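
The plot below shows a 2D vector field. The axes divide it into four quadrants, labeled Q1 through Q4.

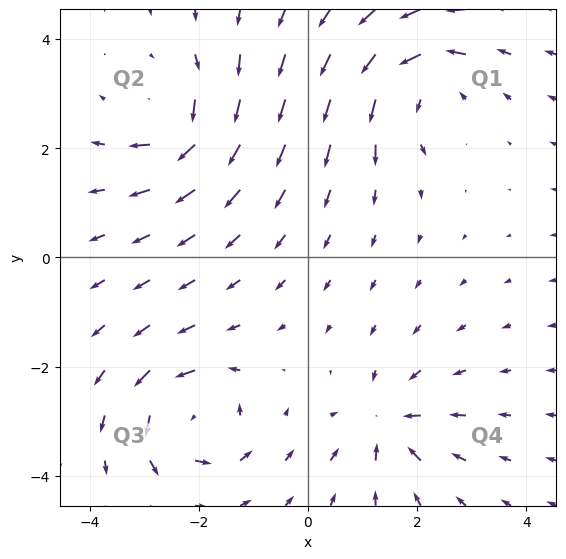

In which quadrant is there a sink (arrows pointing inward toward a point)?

Q4

The sink sits at approximately (1.5, -3.0), which lies in quadrant Q4. The divergence there is about -6, negative as expected for a sink.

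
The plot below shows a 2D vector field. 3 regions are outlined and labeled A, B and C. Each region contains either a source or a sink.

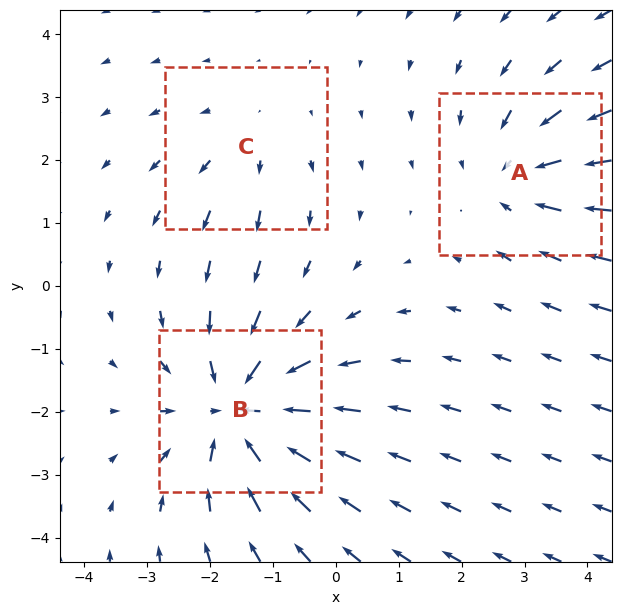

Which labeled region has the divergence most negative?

Divergence at each region's feature centre — A: about -3, B: about -5, C: about +2. Region B is most negative.

B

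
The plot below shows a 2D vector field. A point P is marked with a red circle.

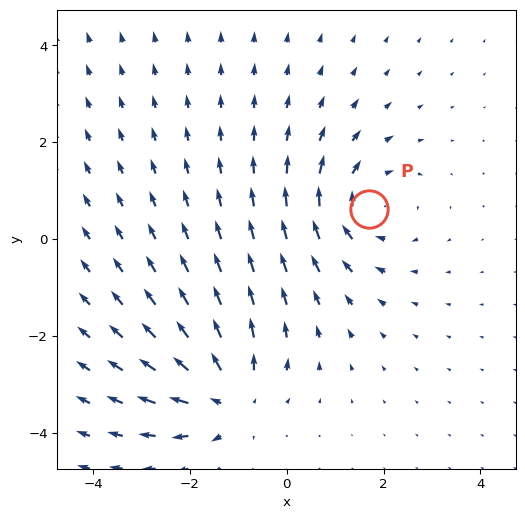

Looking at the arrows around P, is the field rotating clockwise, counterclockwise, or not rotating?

clockwise

Near P at (1.7, 0.6) the arrows circulate clockwise. The curl (z-component) there is about -4; negative curl means clockwise rotation.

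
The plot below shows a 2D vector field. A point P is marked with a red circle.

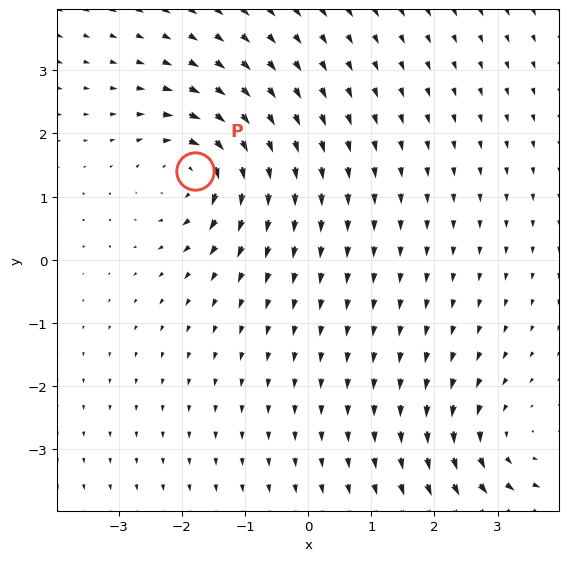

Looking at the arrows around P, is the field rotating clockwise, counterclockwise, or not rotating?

clockwise

Near P at (-1.8, 1.4) the arrows circulate clockwise. The curl (z-component) there is about -5; negative curl means clockwise rotation.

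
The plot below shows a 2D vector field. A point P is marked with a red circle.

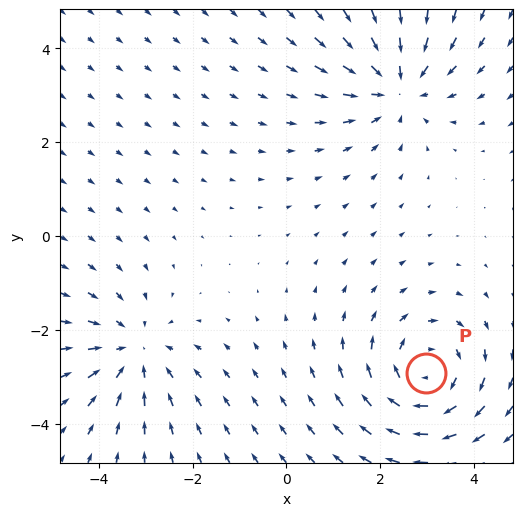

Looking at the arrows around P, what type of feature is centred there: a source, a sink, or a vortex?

At P (3.0, -2.9) the arrows circulate clockwise. Divergence ≈0, curl about -4 — near-zero divergence with nonzero curl is a vortex.

vortex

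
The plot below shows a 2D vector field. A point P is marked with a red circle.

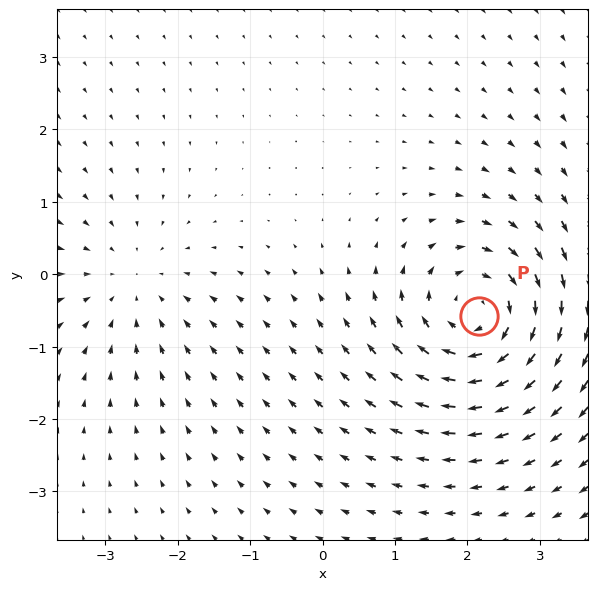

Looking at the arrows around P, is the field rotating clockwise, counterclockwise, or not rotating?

Near P at (2.2, -0.6) the arrows circulate clockwise. The curl (z-component) there is about -5; negative curl means clockwise rotation.

clockwise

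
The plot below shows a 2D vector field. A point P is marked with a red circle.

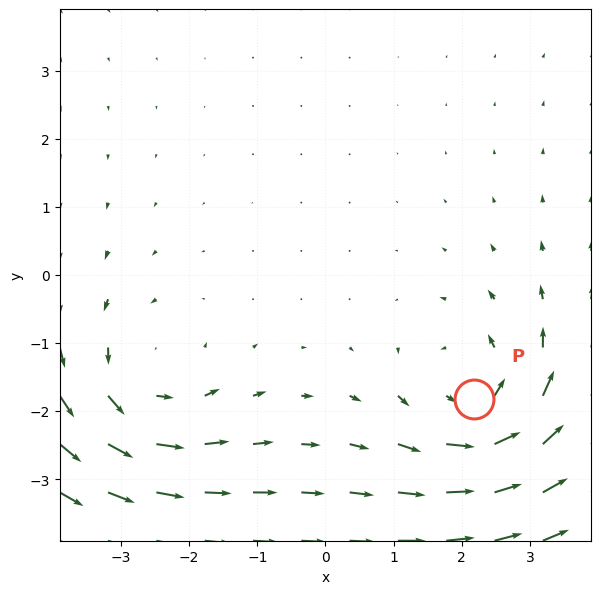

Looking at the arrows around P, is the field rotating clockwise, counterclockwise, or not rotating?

Near P at (2.2, -1.8) the arrows circulate counterclockwise. The curl (z-component) there is about +3; positive curl means counterclockwise rotation.

counterclockwise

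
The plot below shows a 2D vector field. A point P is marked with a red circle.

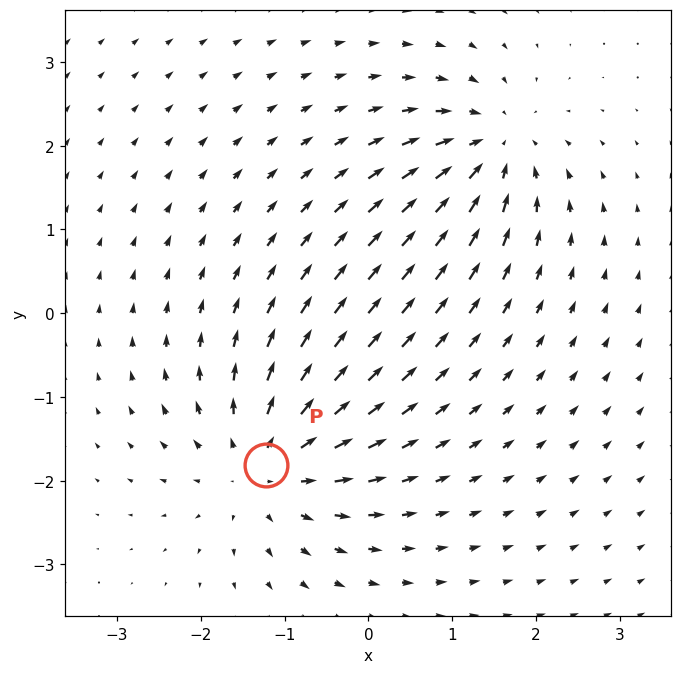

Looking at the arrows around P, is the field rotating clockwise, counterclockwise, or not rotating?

not rotating

Near P at (-1.2, -1.8) the arrows show no circulation. The curl there is ≈0.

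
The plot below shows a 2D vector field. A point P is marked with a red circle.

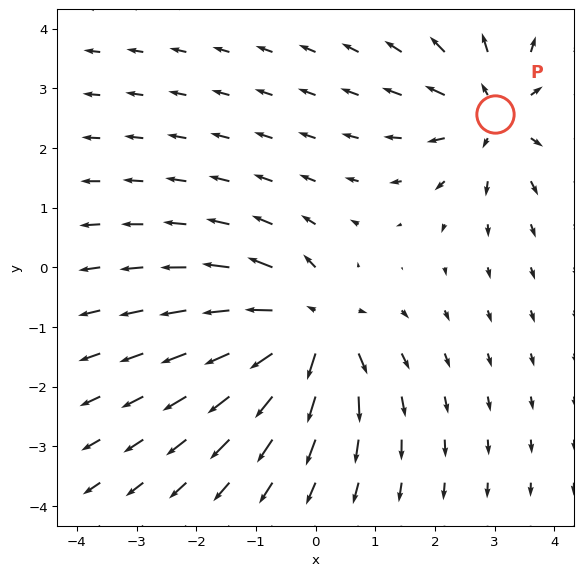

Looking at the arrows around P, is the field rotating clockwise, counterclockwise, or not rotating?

Near P at (3.0, 2.6) the arrows show no circulation. The curl there is ≈0.

not rotating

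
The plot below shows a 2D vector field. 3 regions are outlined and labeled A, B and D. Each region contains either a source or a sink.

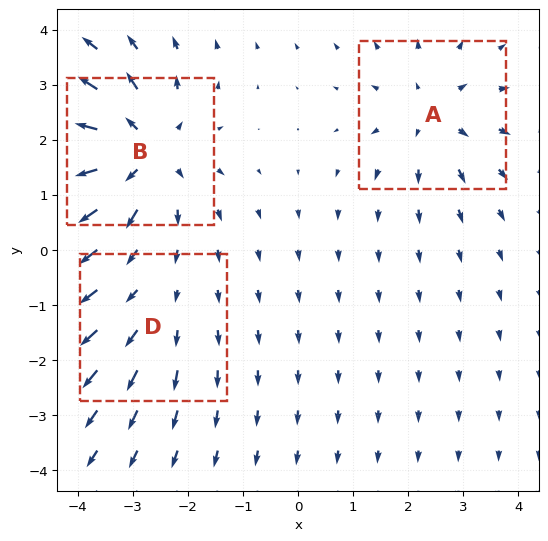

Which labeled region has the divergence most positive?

B

Divergence at each region's feature centre — A: about +3, B: about +5, D: about +2. Region B is most positive.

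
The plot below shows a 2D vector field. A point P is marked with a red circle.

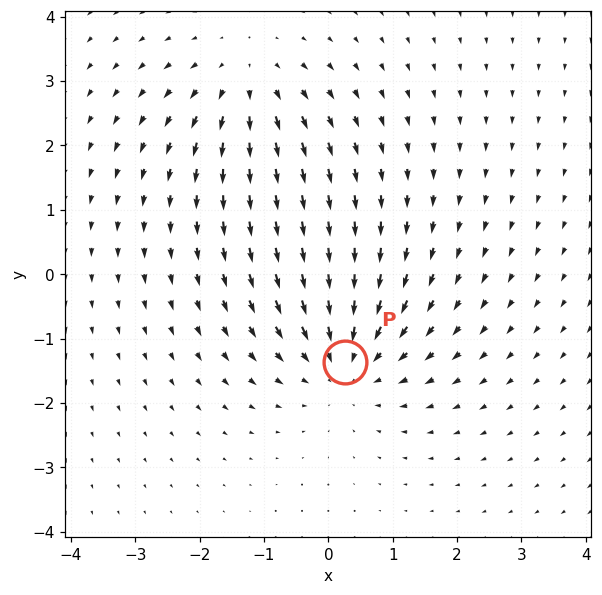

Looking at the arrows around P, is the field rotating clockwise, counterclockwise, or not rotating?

not rotating

Near P at (0.3, -1.4) the arrows show no circulation. The curl there is ≈0.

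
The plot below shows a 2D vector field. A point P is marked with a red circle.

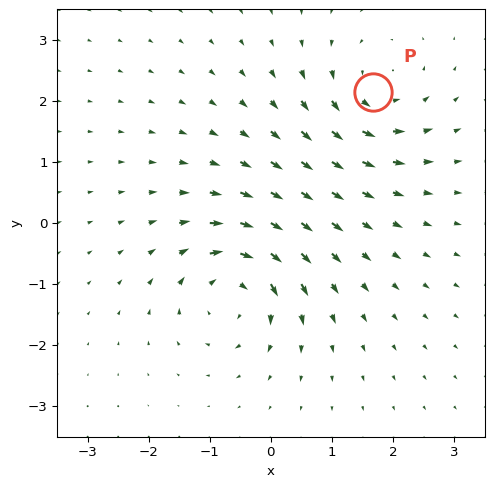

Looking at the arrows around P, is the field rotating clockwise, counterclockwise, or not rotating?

counterclockwise

Near P at (1.7, 2.2) the arrows circulate counterclockwise. The curl (z-component) there is about +4; positive curl means counterclockwise rotation.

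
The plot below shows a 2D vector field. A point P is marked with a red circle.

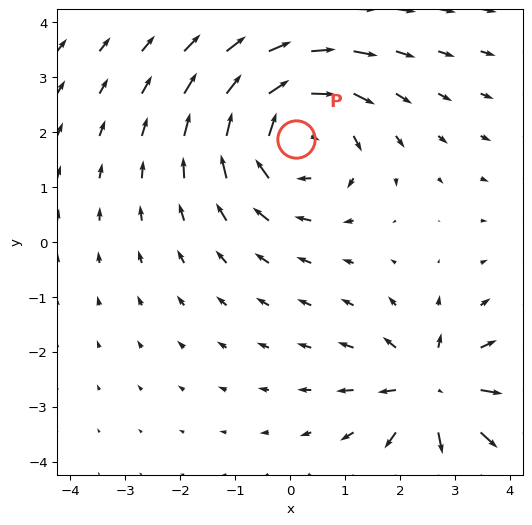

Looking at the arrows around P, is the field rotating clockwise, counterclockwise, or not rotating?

clockwise

Near P at (0.1, 1.9) the arrows circulate clockwise. The curl (z-component) there is about -3; negative curl means clockwise rotation.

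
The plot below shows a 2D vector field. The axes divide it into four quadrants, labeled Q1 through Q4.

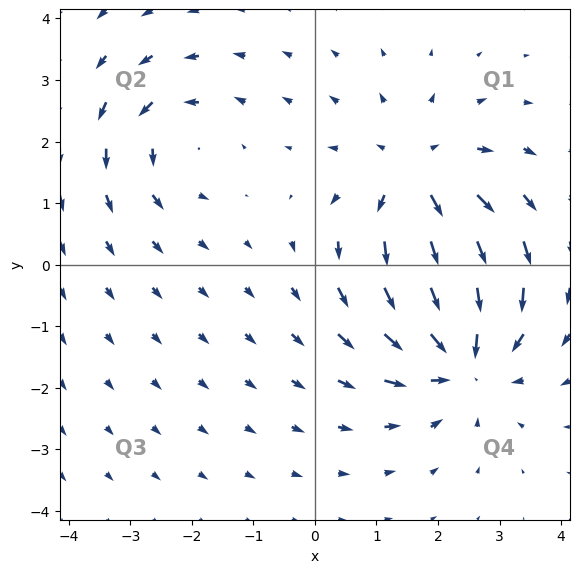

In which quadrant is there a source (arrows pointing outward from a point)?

Q1

The source sits at approximately (1.7, 1.4), which lies in quadrant Q1. The divergence there is about +4, positive as expected for a source.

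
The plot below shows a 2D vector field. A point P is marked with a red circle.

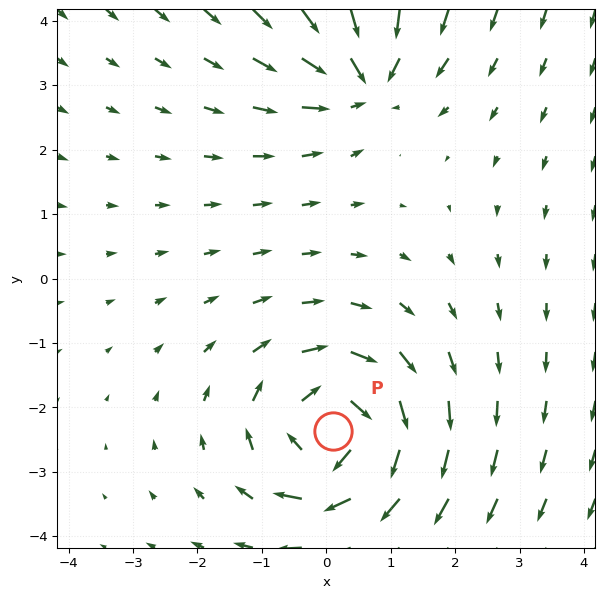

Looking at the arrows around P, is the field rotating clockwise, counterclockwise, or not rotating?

Near P at (0.1, -2.4) the arrows circulate clockwise. The curl (z-component) there is about -5; negative curl means clockwise rotation.

clockwise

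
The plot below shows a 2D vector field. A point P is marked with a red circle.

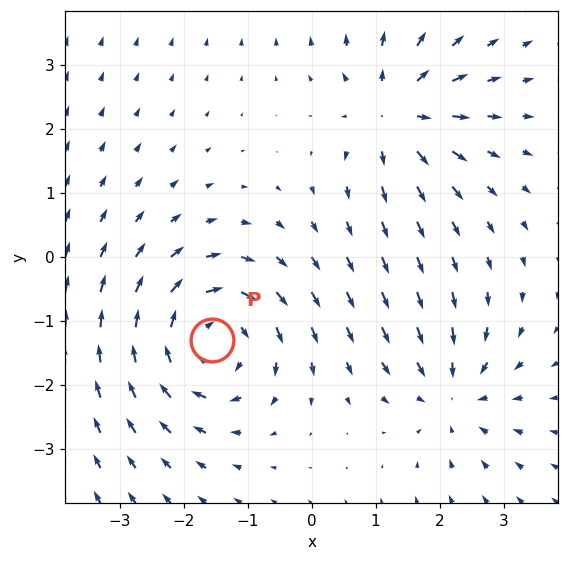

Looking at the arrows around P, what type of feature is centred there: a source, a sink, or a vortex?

vortex

At P (-1.6, -1.3) the arrows circulate clockwise. Divergence ≈0, curl about -5 — near-zero divergence with nonzero curl is a vortex.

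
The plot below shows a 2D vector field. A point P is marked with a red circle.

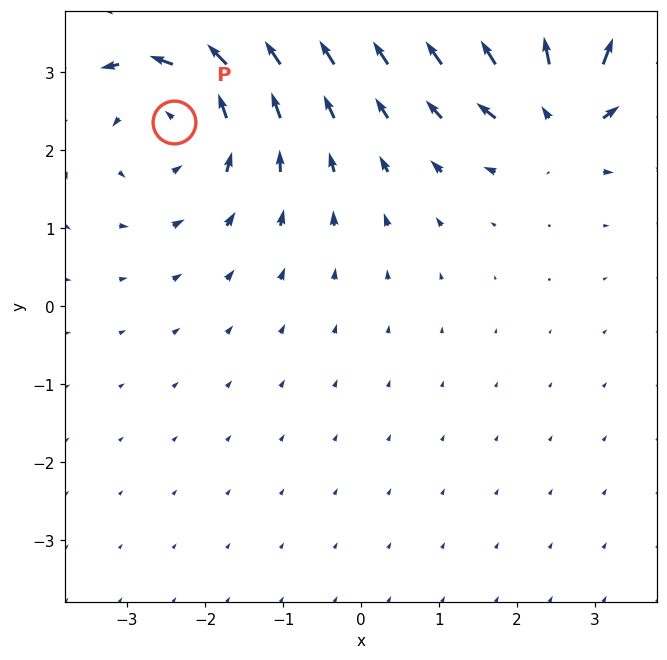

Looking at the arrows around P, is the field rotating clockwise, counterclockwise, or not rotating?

counterclockwise

Near P at (-2.4, 2.4) the arrows circulate counterclockwise. The curl (z-component) there is about +4; positive curl means counterclockwise rotation.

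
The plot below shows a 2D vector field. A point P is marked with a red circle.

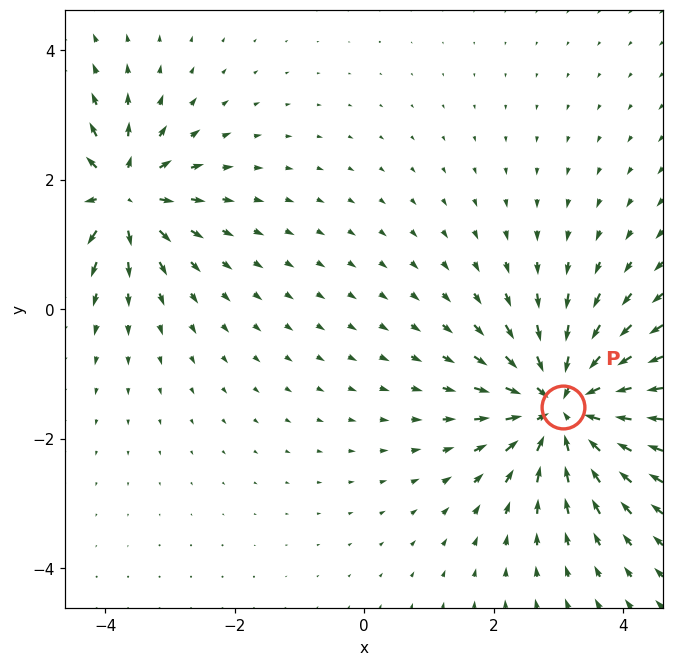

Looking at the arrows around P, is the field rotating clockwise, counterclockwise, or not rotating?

not rotating

Near P at (3.1, -1.5) the arrows show no circulation. The curl there is ≈0.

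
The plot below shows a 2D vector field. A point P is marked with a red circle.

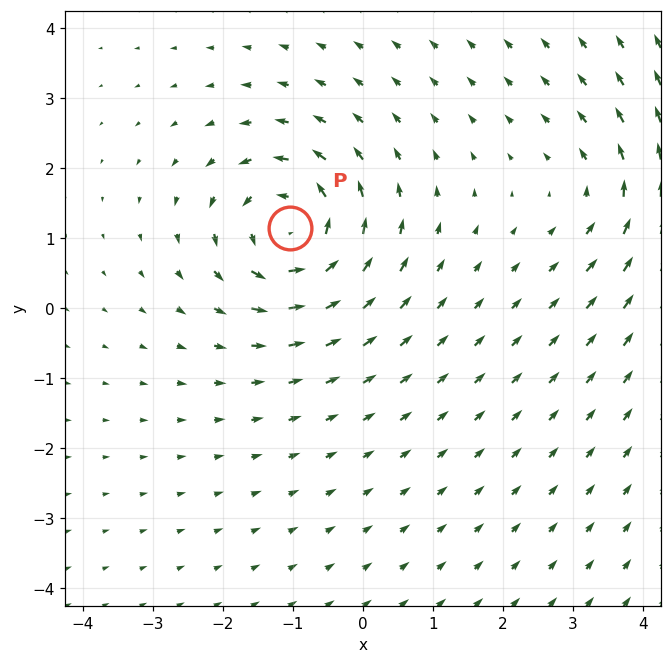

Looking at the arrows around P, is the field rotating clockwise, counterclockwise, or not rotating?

Near P at (-1.0, 1.1) the arrows circulate counterclockwise. The curl (z-component) there is about +6; positive curl means counterclockwise rotation.

counterclockwise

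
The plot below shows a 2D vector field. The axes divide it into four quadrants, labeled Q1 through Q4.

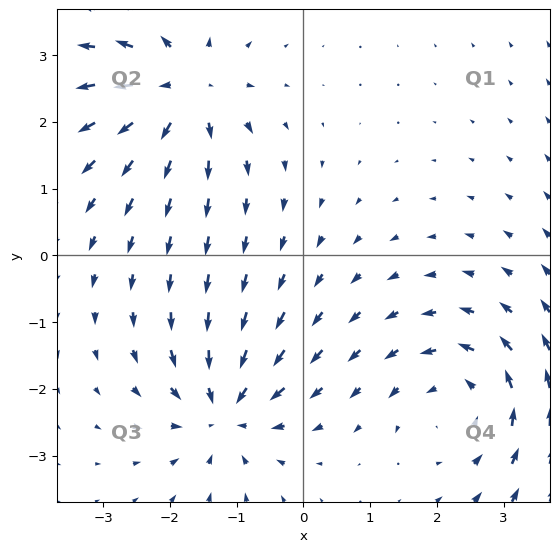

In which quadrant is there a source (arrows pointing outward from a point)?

Q2

The source sits at approximately (-1.8, 2.5), which lies in quadrant Q2. The divergence there is about +5, positive as expected for a source.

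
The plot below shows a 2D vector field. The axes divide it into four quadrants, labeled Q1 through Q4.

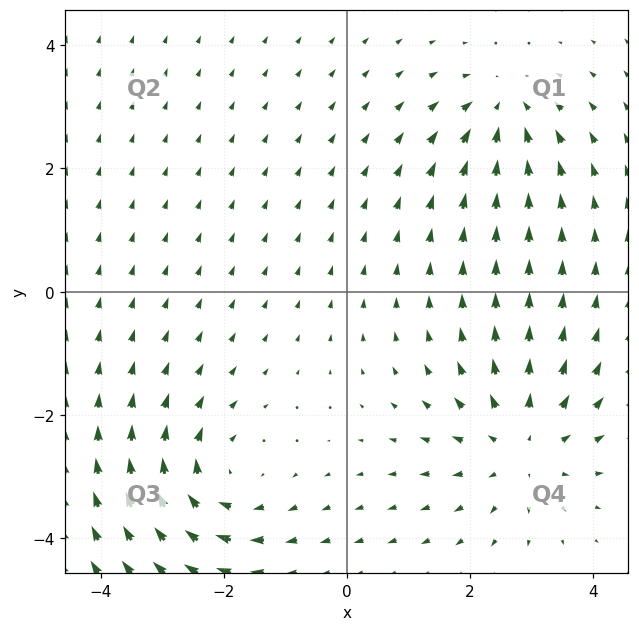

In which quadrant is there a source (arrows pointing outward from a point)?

The source sits at approximately (2.8, -2.5), which lies in quadrant Q4. The divergence there is about +4, positive as expected for a source.

Q4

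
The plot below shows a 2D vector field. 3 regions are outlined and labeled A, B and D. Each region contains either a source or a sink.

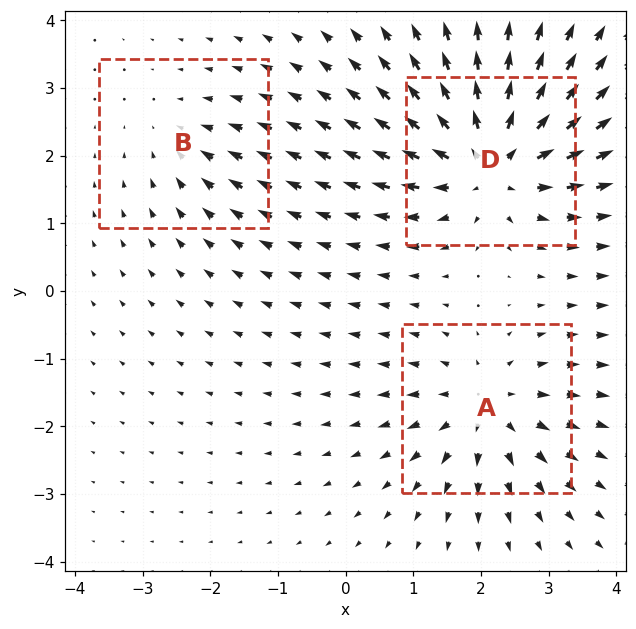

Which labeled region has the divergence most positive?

Divergence at each region's feature centre — A: about +4, B: about -2, D: about +5. Region D is most positive.

D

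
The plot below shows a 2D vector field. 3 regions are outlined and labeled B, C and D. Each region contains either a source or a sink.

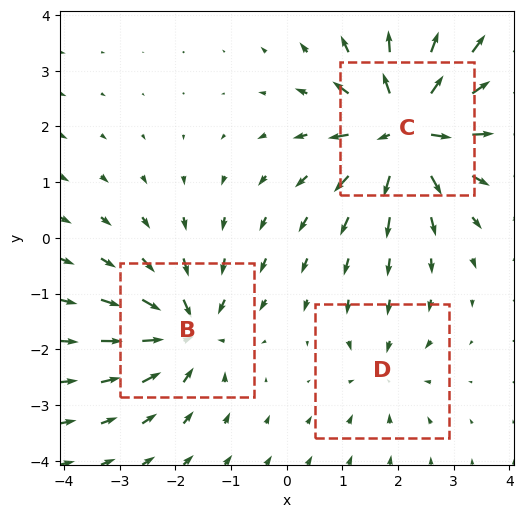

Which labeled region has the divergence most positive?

C

Divergence at each region's feature centre — B: about -4, C: about +6, D: about -2. Region C is most positive.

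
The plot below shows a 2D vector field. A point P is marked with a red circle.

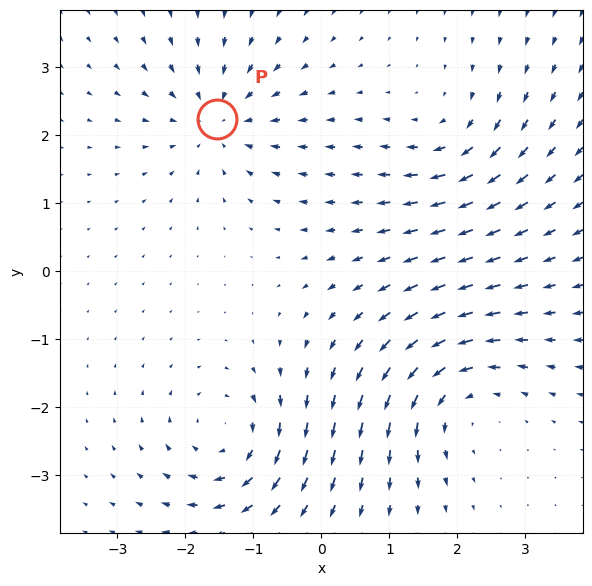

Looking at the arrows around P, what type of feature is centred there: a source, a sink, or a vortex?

At P (-1.5, 2.2) the arrows converge inward. Divergence about -5, curl ≈0 — negative divergence with near-zero curl is a sink.

sink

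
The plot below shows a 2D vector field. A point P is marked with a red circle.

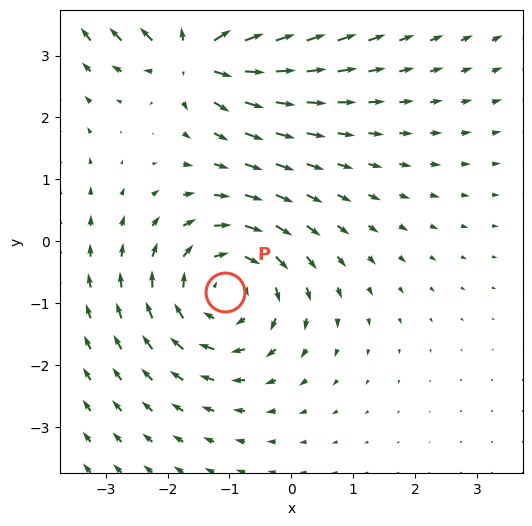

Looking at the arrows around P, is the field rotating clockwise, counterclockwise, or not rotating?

Near P at (-1.1, -0.8) the arrows circulate clockwise. The curl (z-component) there is about -4; negative curl means clockwise rotation.

clockwise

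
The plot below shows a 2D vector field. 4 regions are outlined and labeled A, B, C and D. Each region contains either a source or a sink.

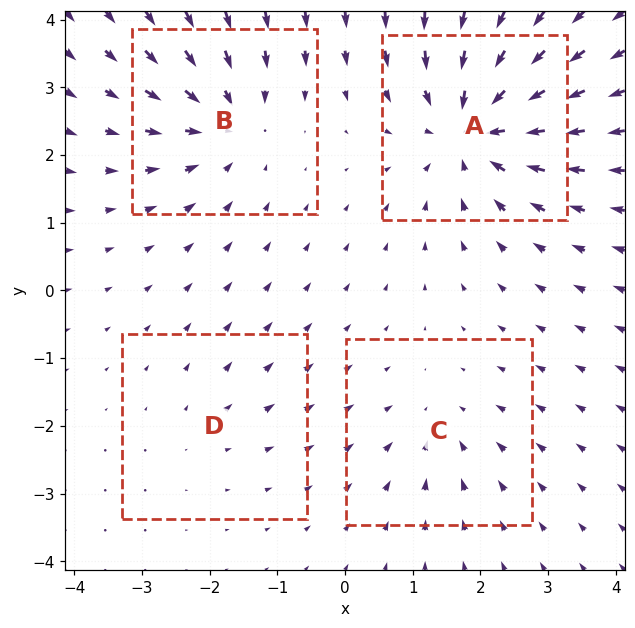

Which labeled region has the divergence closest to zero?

D

Divergence at each region's feature centre — A: about -8, B: about -5, C: about -3, D: about +2. Region D is closest to zero.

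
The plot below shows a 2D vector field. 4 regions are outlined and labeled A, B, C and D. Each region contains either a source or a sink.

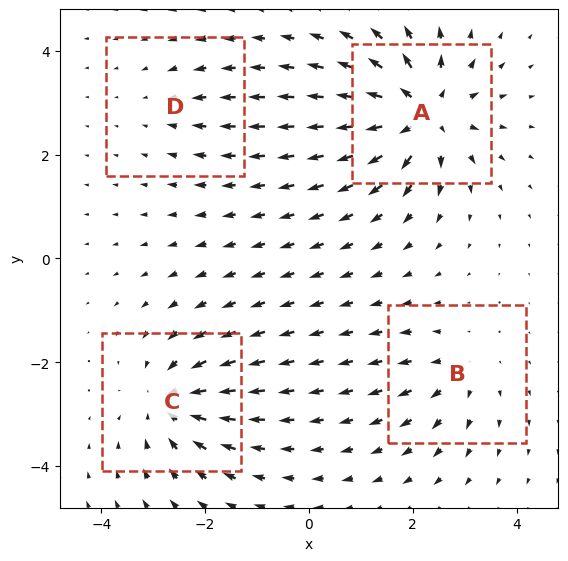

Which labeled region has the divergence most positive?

A

Divergence at each region's feature centre — A: about +8, B: about +4, C: about -5, D: about -2. Region A is most positive.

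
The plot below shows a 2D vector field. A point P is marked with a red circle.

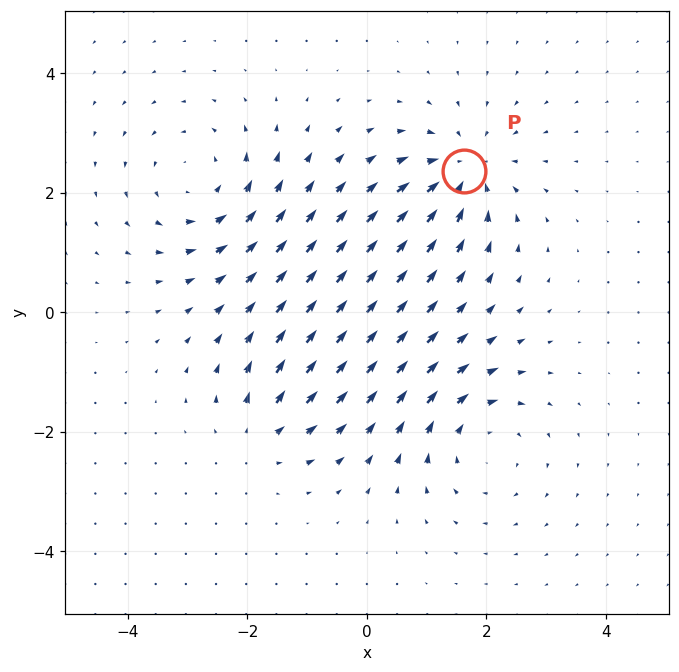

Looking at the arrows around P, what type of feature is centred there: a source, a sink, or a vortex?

At P (1.6, 2.4) the arrows converge inward. Divergence about -5, curl ≈0 — negative divergence with near-zero curl is a sink.

sink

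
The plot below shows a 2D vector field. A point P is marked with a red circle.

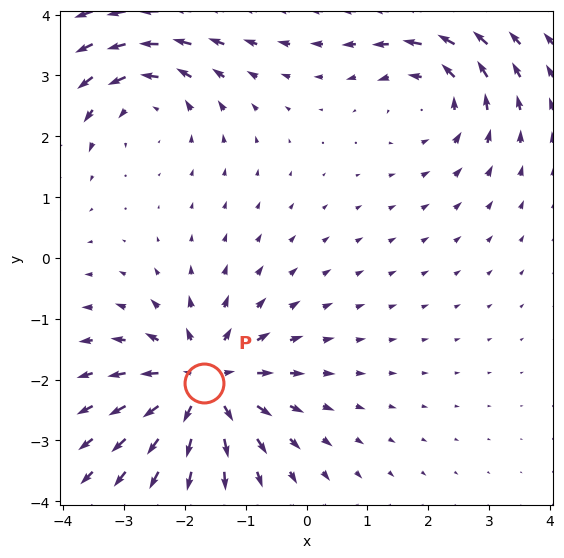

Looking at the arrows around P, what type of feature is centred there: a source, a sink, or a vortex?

source

At P (-1.7, -2.1) the arrows spread outward. Divergence about +6, curl ≈0 — positive divergence with near-zero curl is a source.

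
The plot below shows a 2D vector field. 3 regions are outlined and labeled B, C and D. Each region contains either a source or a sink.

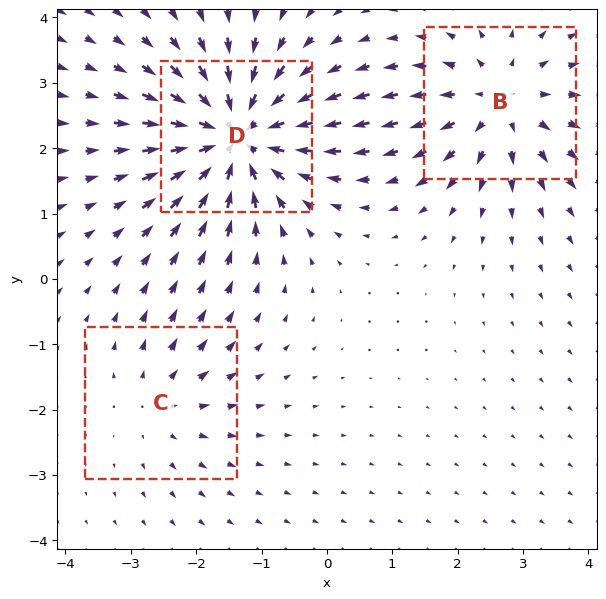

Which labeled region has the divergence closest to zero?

C

Divergence at each region's feature centre — B: about +4, C: about +2, D: about -5. Region C is closest to zero.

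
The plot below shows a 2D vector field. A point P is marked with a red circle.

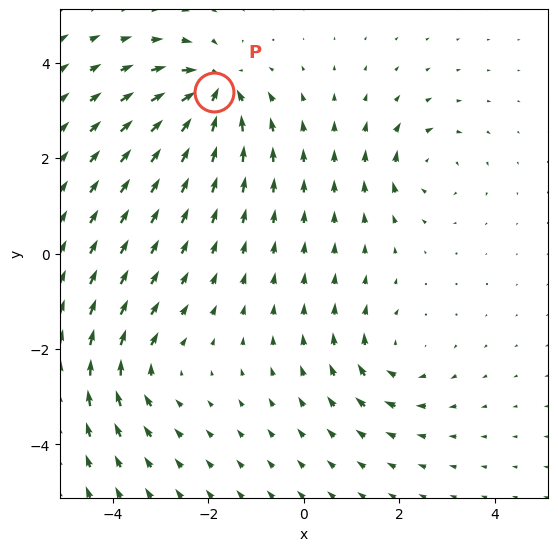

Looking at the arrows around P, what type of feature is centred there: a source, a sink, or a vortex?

At P (-1.9, 3.4) the arrows converge inward. Divergence about -6, curl ≈0 — negative divergence with near-zero curl is a sink.

sink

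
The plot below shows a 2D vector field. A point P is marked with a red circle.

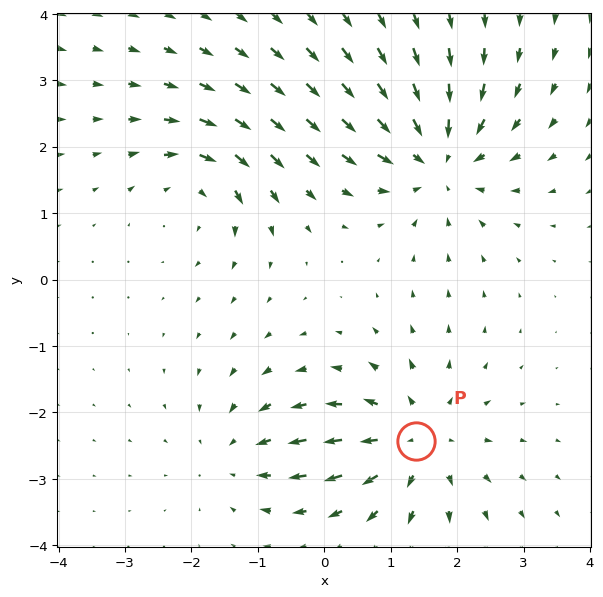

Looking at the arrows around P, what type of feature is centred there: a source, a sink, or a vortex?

source

At P (1.4, -2.4) the arrows spread outward. Divergence about +4, curl ≈0 — positive divergence with near-zero curl is a source.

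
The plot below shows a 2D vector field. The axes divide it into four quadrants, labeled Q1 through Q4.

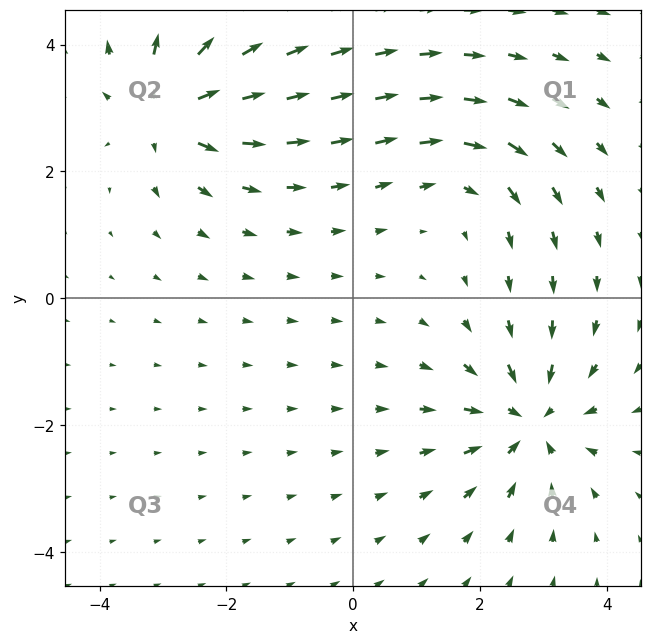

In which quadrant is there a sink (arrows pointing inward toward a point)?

The sink sits at approximately (2.8, -1.9), which lies in quadrant Q4. The divergence there is about -6, negative as expected for a sink.

Q4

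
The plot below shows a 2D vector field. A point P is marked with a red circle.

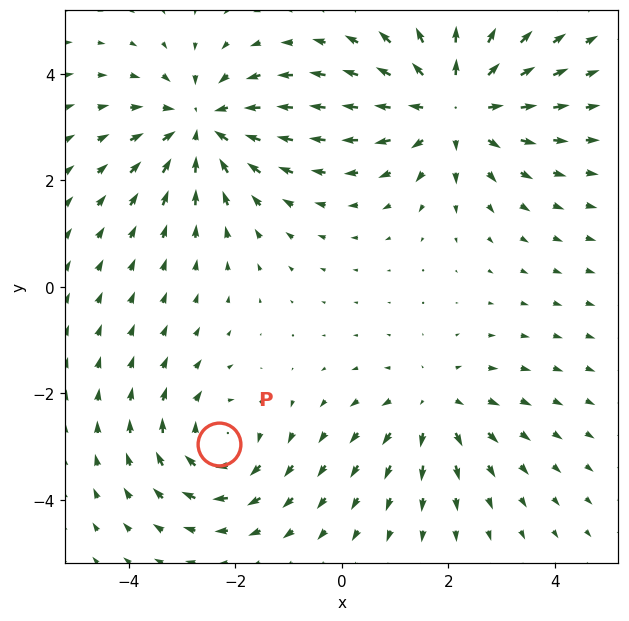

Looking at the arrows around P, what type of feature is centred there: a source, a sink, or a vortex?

At P (-2.3, -3.0) the arrows circulate clockwise. Divergence ≈0, curl about -3 — near-zero divergence with nonzero curl is a vortex.

vortex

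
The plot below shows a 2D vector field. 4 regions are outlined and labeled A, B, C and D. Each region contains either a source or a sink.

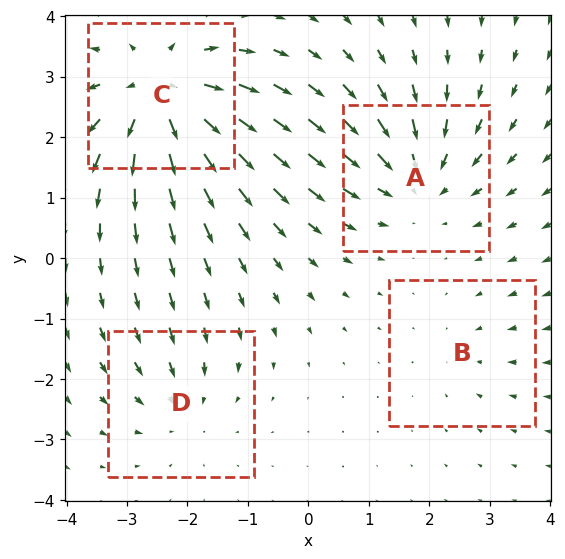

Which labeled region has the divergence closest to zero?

Divergence at each region's feature centre — A: about -5, B: about -2, C: about +7, D: about -3. Region B is closest to zero.

B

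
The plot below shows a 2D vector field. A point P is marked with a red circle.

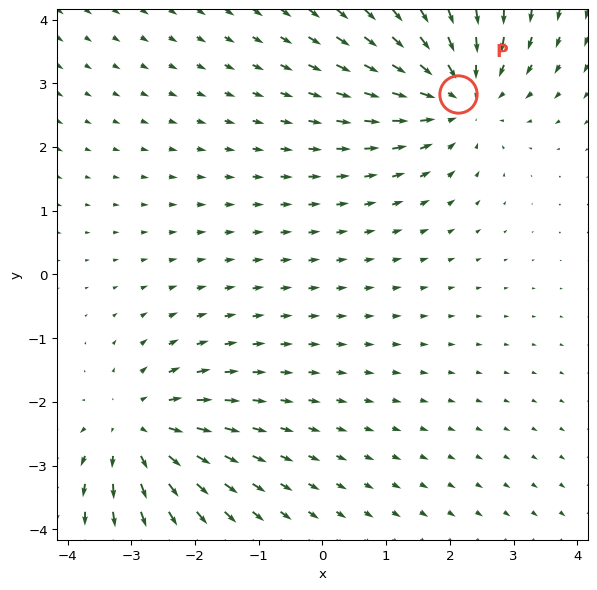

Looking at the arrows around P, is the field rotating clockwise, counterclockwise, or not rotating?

not rotating

Near P at (2.1, 2.8) the arrows show no circulation. The curl there is ≈0.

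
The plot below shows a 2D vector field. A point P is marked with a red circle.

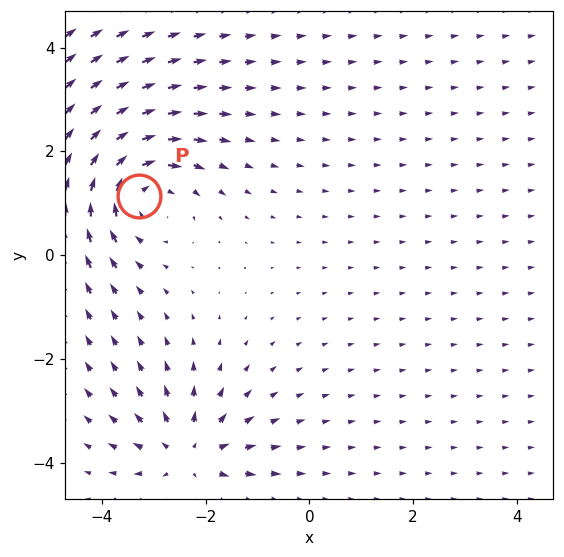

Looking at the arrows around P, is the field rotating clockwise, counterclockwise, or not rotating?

clockwise

Near P at (-3.3, 1.1) the arrows circulate clockwise. The curl (z-component) there is about -4; negative curl means clockwise rotation.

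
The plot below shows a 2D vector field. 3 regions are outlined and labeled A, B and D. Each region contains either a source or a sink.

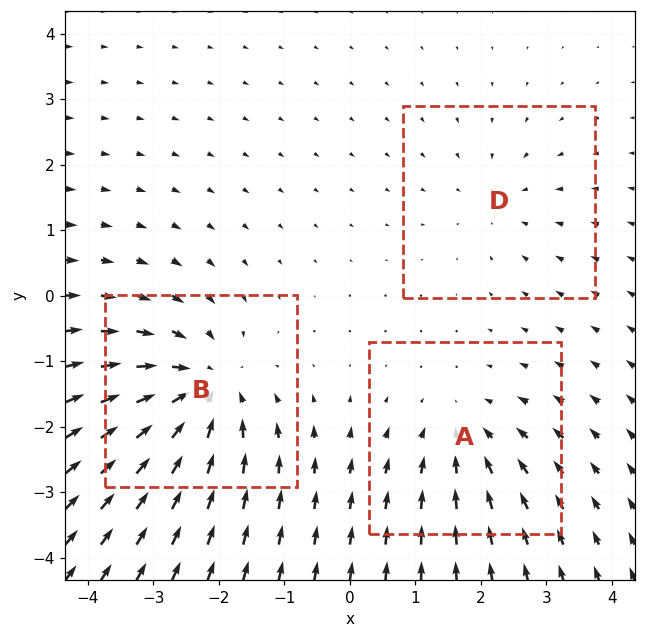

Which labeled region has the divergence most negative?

B

Divergence at each region's feature centre — A: about -3, B: about -5, D: about -2. Region B is most negative.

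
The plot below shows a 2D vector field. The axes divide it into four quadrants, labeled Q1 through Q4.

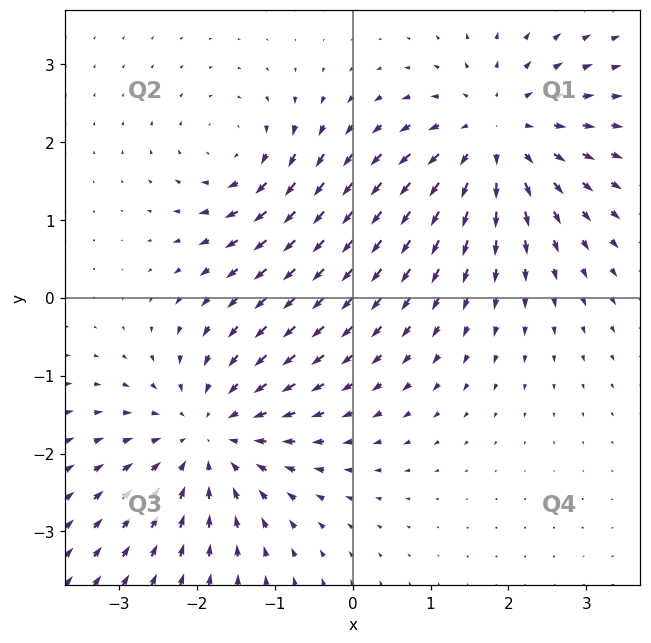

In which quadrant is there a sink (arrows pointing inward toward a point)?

The sink sits at approximately (-1.8, -1.8), which lies in quadrant Q3. The divergence there is about -4, negative as expected for a sink.

Q3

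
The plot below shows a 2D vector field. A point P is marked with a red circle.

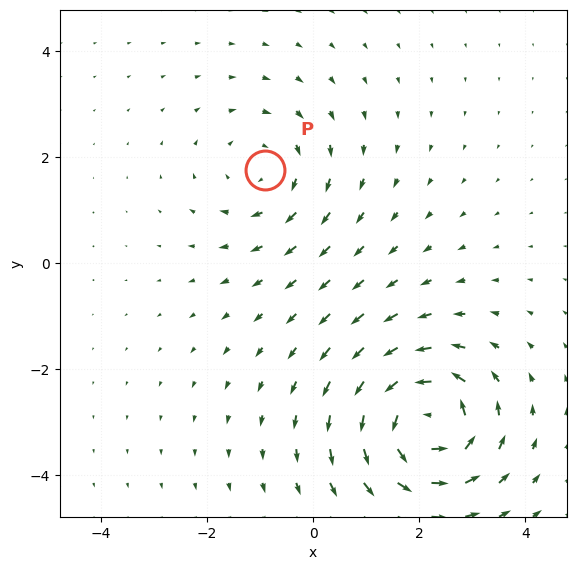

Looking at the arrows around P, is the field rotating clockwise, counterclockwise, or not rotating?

clockwise

Near P at (-0.9, 1.7) the arrows circulate clockwise. The curl (z-component) there is about -2; negative curl means clockwise rotation.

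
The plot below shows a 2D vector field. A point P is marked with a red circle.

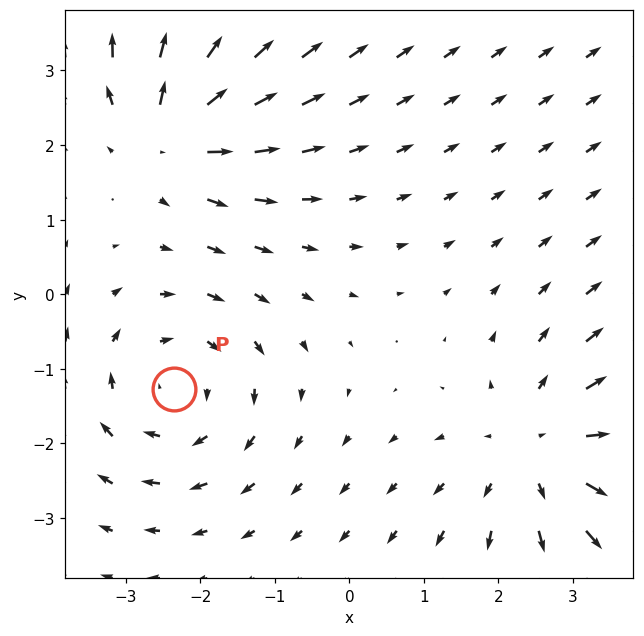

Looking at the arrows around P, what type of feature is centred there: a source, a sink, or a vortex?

vortex

At P (-2.3, -1.3) the arrows circulate clockwise. Divergence ≈0, curl about -4 — near-zero divergence with nonzero curl is a vortex.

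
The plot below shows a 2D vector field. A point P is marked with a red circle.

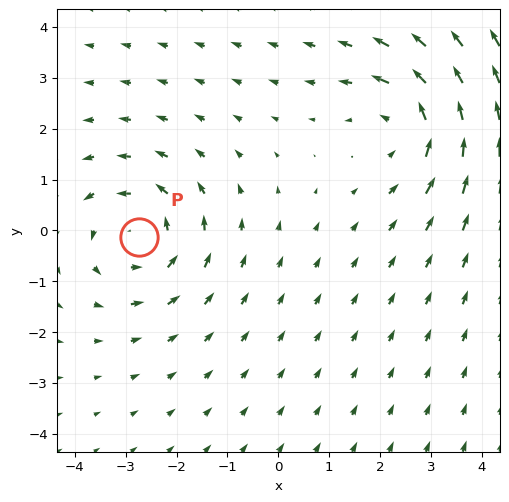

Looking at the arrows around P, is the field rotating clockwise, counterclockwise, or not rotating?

Near P at (-2.7, -0.1) the arrows circulate counterclockwise. The curl (z-component) there is about +4; positive curl means counterclockwise rotation.

counterclockwise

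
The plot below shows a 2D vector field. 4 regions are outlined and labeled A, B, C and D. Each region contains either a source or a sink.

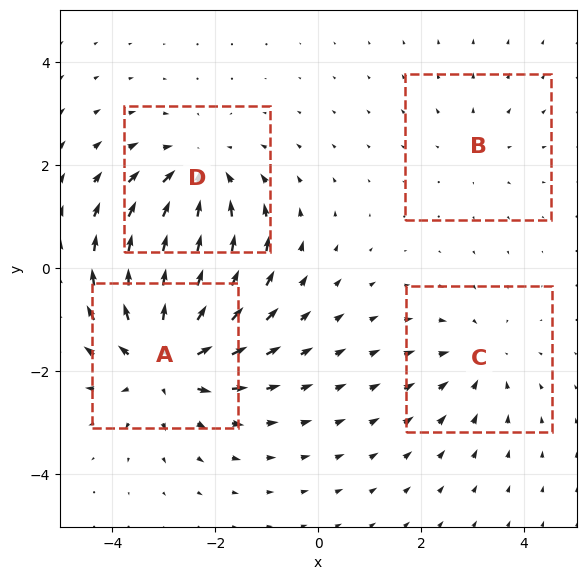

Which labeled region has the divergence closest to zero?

Divergence at each region's feature centre — A: about +6, B: about +2, C: about -3, D: about -5. Region B is closest to zero.

B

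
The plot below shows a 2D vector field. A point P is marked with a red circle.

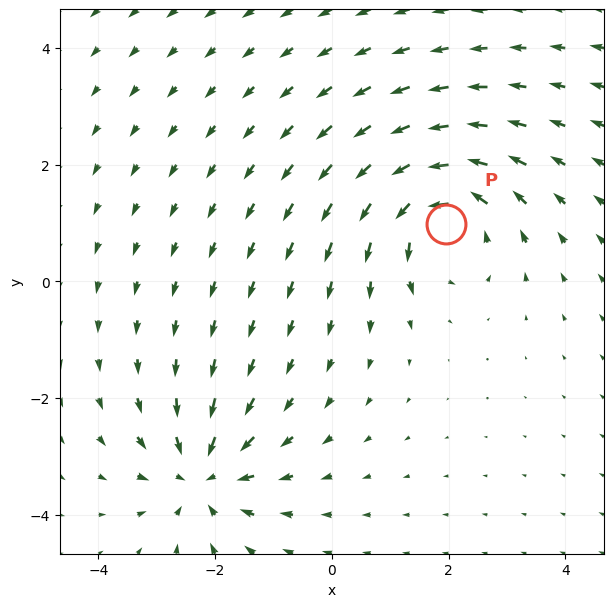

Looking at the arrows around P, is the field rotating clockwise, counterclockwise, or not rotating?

counterclockwise

Near P at (2.0, 1.0) the arrows circulate counterclockwise. The curl (z-component) there is about +3; positive curl means counterclockwise rotation.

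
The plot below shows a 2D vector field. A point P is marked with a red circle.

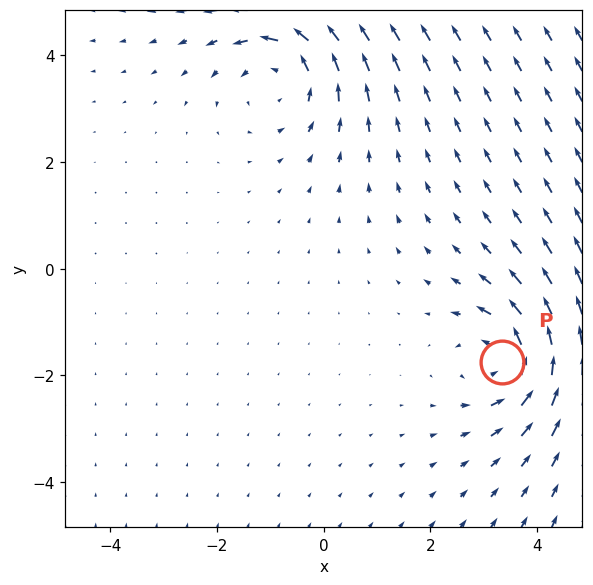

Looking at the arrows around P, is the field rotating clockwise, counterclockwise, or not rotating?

Near P at (3.3, -1.8) the arrows circulate counterclockwise. The curl (z-component) there is about +4; positive curl means counterclockwise rotation.

counterclockwise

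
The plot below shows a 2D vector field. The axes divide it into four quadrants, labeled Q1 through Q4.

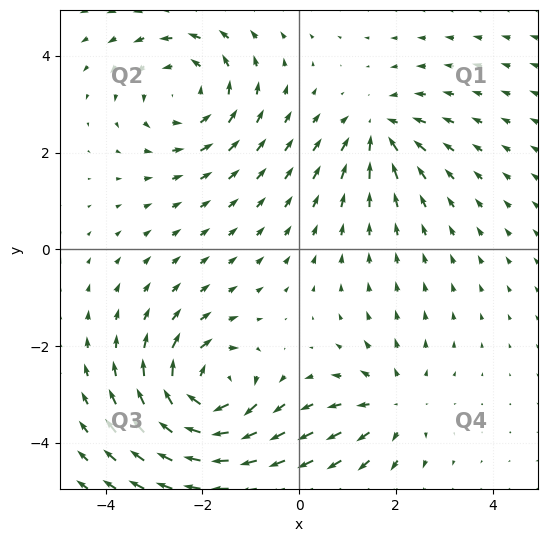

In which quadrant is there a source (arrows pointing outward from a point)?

The source sits at approximately (2.0, -3.2), which lies in quadrant Q4. The divergence there is about +3, positive as expected for a source.

Q4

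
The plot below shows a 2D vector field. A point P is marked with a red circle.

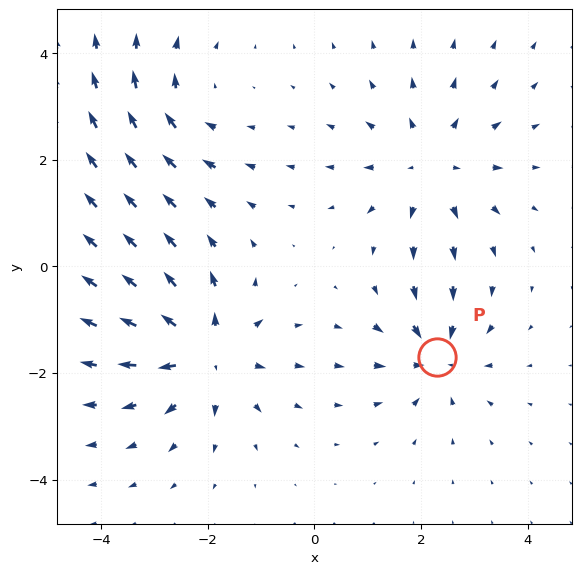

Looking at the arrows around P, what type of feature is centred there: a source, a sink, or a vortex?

At P (2.3, -1.7) the arrows converge inward. Divergence about -5, curl ≈0 — negative divergence with near-zero curl is a sink.

sink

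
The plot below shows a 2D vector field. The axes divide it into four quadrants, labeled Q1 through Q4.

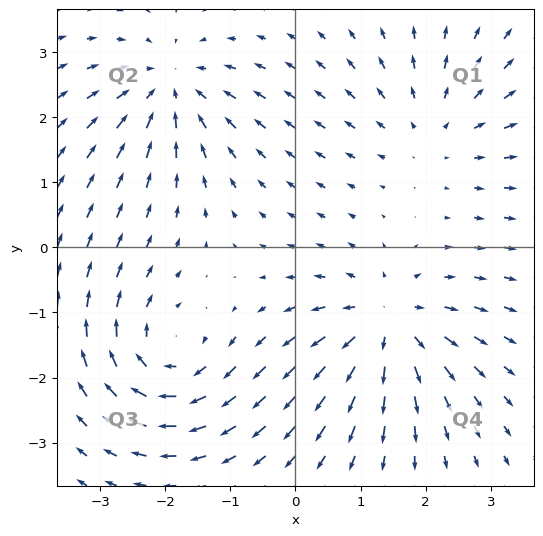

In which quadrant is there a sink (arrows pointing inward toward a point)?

Q2

The sink sits at approximately (-1.9, 2.5), which lies in quadrant Q2. The divergence there is about -5, negative as expected for a sink.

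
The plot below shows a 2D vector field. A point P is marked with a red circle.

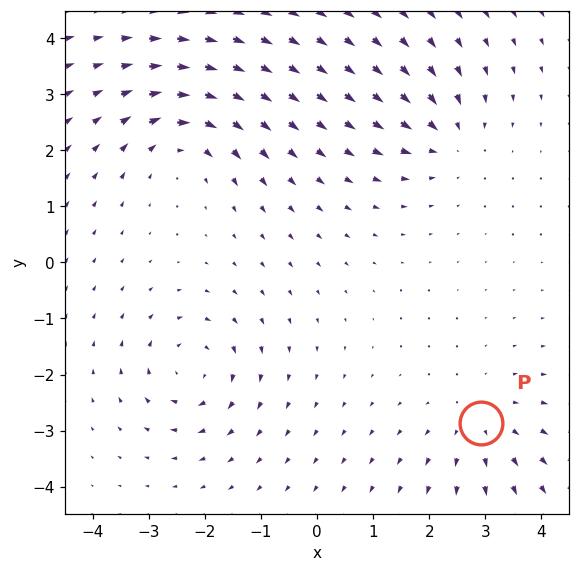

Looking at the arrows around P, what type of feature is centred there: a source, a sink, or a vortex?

source

At P (2.9, -2.9) the arrows spread outward. Divergence about +3, curl ≈0 — positive divergence with near-zero curl is a source.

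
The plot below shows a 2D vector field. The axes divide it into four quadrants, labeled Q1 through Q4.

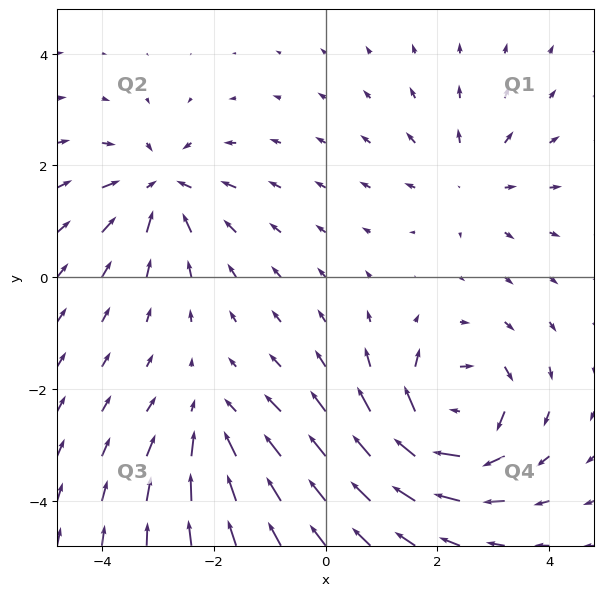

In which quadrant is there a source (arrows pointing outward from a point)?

The source sits at approximately (2.6, 1.7), which lies in quadrant Q1. The divergence there is about +3, positive as expected for a source.

Q1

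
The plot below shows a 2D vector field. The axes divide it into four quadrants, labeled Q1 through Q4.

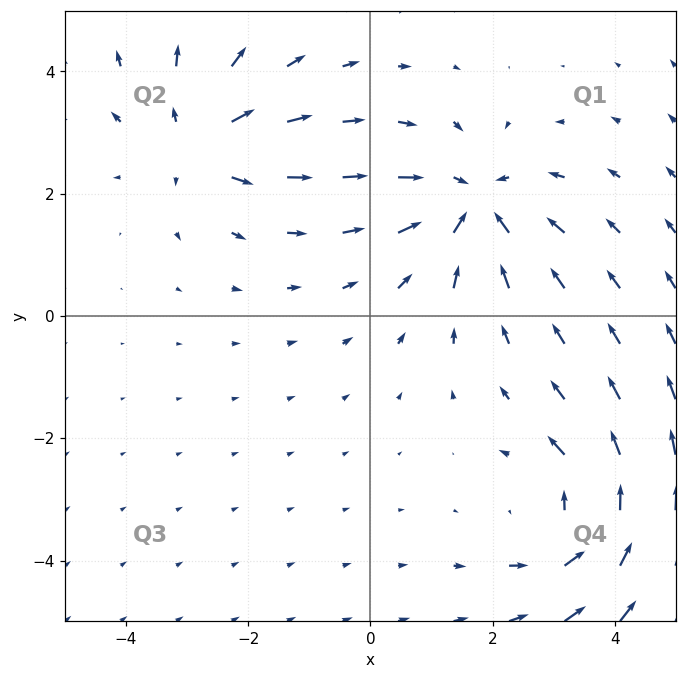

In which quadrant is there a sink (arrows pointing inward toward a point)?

Q1

The sink sits at approximately (1.7, 1.8), which lies in quadrant Q1. The divergence there is about -5, negative as expected for a sink.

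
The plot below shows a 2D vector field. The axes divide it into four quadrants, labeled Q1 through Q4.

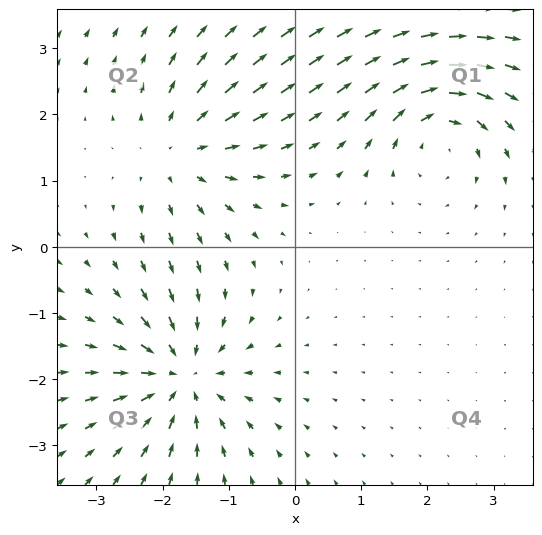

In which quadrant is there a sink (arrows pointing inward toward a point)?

Q3

The sink sits at approximately (-1.7, -2.0), which lies in quadrant Q3. The divergence there is about -6, negative as expected for a sink.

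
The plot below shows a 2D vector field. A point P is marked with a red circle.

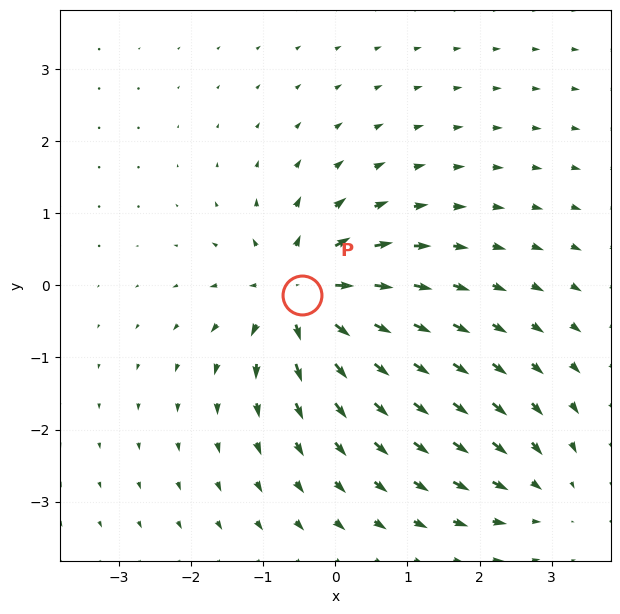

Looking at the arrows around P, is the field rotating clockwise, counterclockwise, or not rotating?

not rotating

Near P at (-0.5, -0.1) the arrows show no circulation. The curl there is ≈0.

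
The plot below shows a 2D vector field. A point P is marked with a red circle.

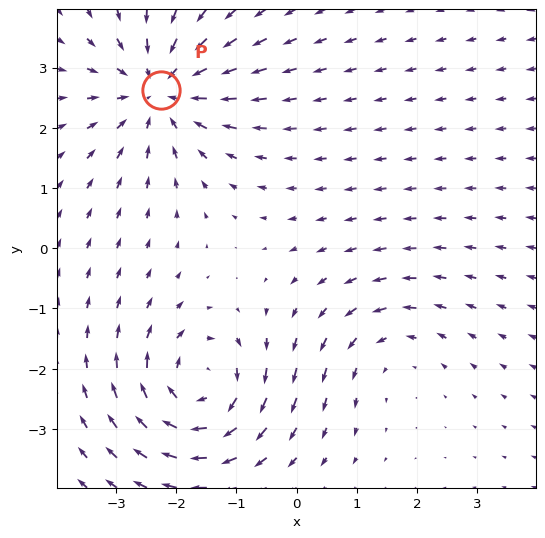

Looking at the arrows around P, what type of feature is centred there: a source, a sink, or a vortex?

sink

At P (-2.3, 2.6) the arrows converge inward. Divergence about -4, curl ≈0 — negative divergence with near-zero curl is a sink.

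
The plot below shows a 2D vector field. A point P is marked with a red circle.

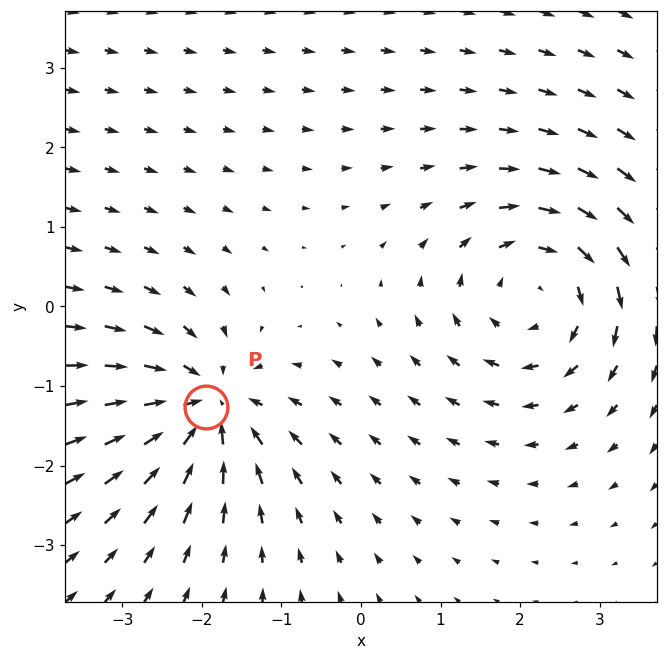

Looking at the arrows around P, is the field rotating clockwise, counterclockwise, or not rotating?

not rotating

Near P at (-1.9, -1.3) the arrows show no circulation. The curl there is ≈0.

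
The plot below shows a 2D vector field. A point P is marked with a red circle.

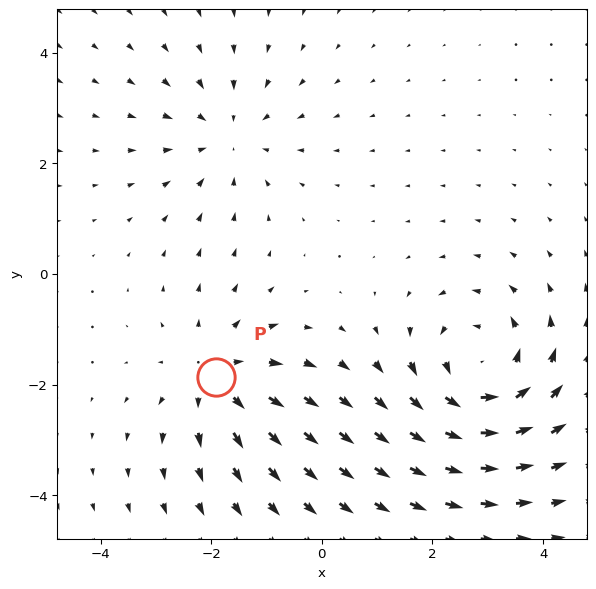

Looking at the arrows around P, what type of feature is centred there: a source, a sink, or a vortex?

At P (-1.9, -1.9) the arrows spread outward. Divergence about +3, curl ≈0 — positive divergence with near-zero curl is a source.

source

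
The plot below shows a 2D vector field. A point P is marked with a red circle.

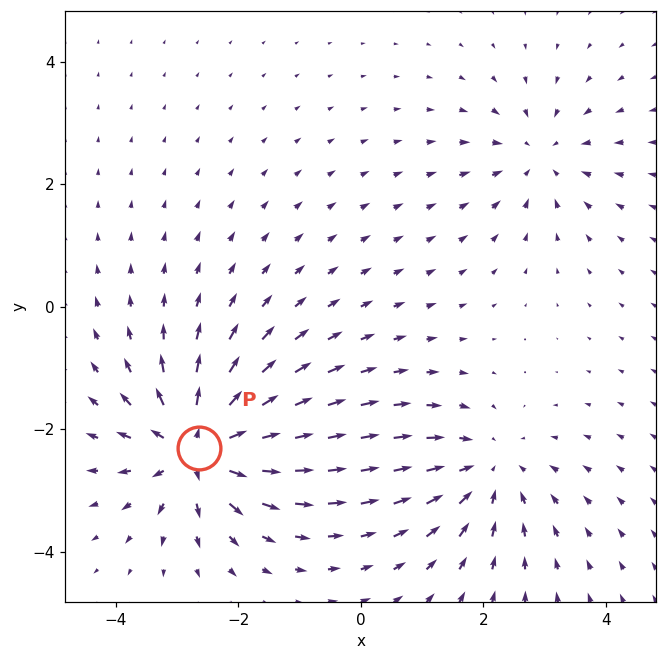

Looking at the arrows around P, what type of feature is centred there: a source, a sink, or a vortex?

At P (-2.6, -2.3) the arrows spread outward. Divergence about +7, curl ≈0 — positive divergence with near-zero curl is a source.

source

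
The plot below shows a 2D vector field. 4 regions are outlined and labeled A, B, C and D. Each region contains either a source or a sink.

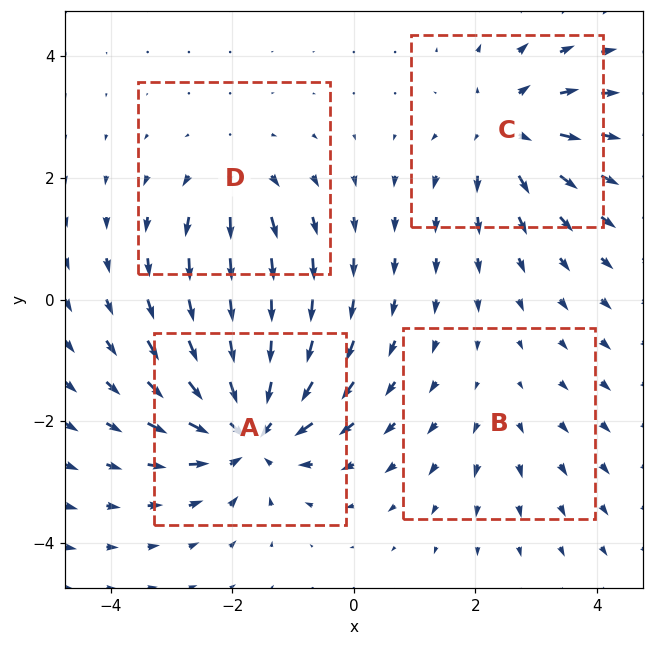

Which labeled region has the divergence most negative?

A

Divergence at each region's feature centre — A: about -7, B: about +2, C: about +5, D: about +4. Region A is most negative.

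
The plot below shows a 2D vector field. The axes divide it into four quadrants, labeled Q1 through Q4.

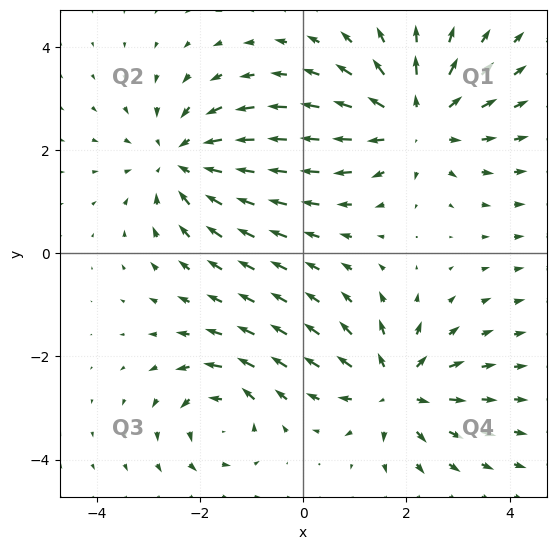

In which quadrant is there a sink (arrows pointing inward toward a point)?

Q2

The sink sits at approximately (-2.3, 1.8), which lies in quadrant Q2. The divergence there is about -4, negative as expected for a sink.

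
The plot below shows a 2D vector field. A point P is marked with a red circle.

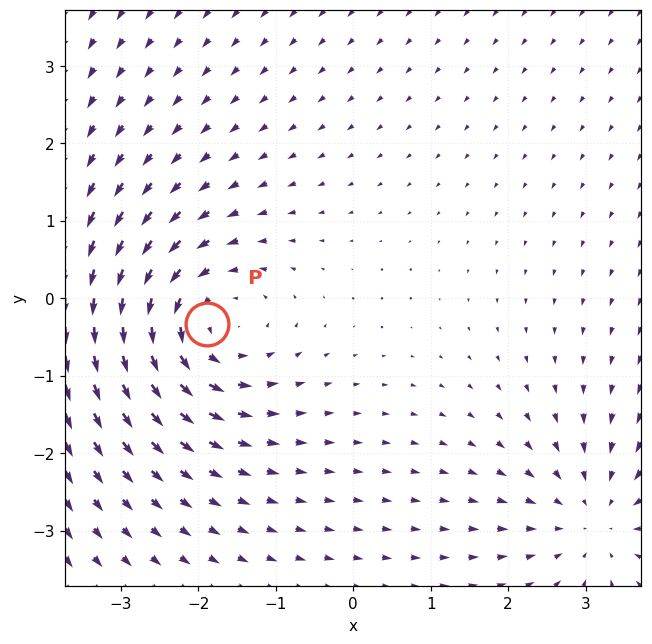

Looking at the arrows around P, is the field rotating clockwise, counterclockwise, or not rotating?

Near P at (-1.9, -0.3) the arrows circulate counterclockwise. The curl (z-component) there is about +4; positive curl means counterclockwise rotation.

counterclockwise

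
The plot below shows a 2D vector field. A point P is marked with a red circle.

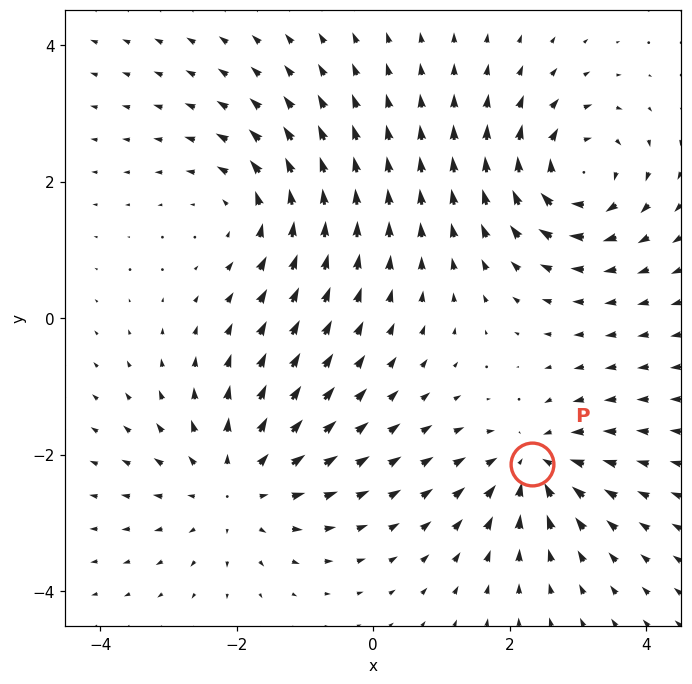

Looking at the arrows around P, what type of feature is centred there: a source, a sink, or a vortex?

sink

At P (2.3, -2.1) the arrows converge inward. Divergence about -6, curl ≈0 — negative divergence with near-zero curl is a sink.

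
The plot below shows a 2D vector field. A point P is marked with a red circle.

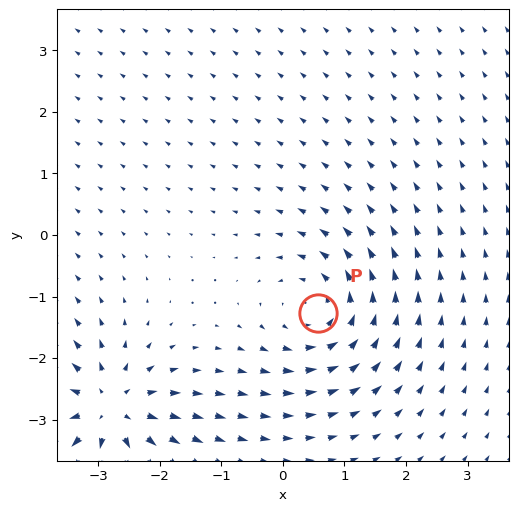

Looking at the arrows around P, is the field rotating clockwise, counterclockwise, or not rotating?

counterclockwise

Near P at (0.6, -1.3) the arrows circulate counterclockwise. The curl (z-component) there is about +5; positive curl means counterclockwise rotation.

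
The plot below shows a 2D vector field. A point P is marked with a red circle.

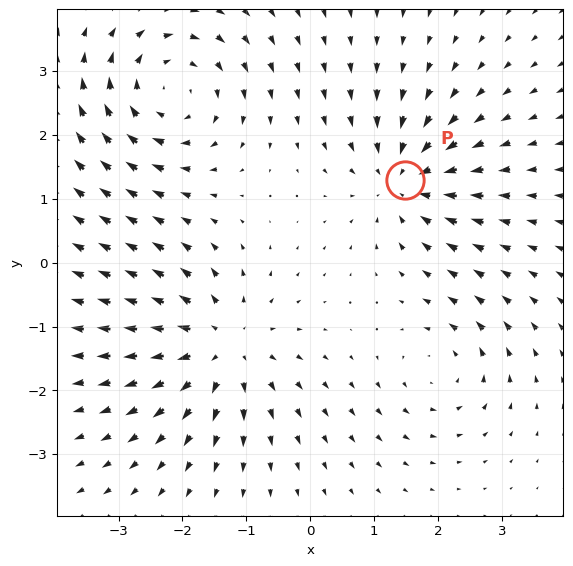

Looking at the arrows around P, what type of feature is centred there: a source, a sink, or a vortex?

sink

At P (1.5, 1.3) the arrows converge inward. Divergence about -4, curl ≈0 — negative divergence with near-zero curl is a sink.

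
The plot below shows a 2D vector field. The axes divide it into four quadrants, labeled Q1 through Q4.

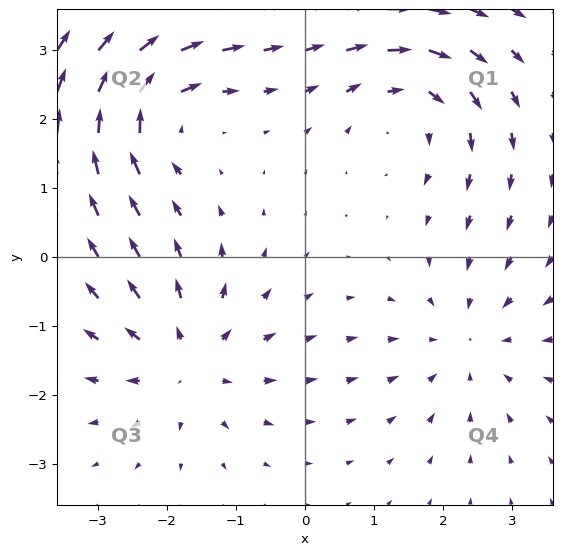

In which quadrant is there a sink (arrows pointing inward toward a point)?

The sink sits at approximately (2.4, -1.2), which lies in quadrant Q4. The divergence there is about -3, negative as expected for a sink.

Q4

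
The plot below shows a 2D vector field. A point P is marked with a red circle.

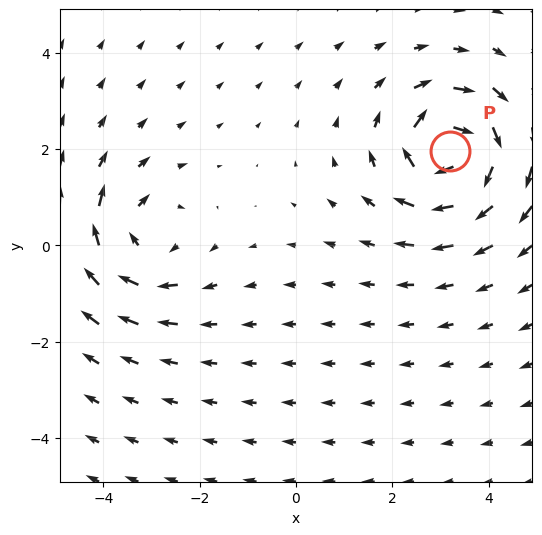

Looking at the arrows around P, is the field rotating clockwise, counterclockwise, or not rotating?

Near P at (3.2, 2.0) the arrows circulate clockwise. The curl (z-component) there is about -6; negative curl means clockwise rotation.

clockwise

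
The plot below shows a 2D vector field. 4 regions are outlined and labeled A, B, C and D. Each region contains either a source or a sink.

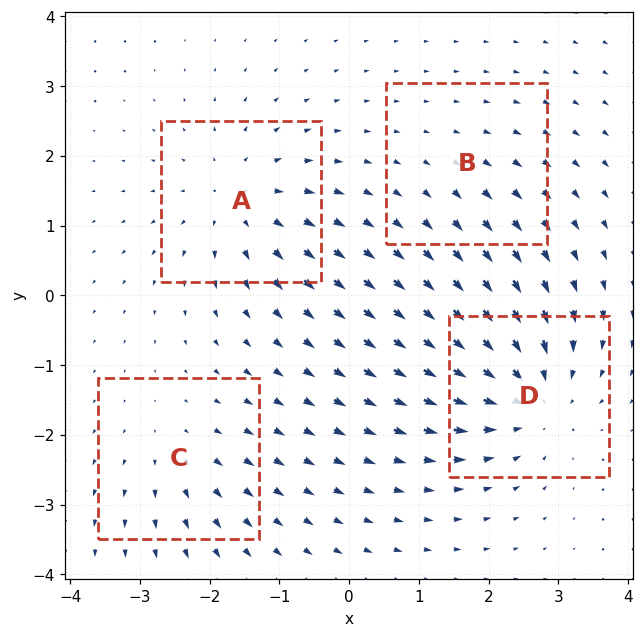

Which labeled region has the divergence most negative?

D

Divergence at each region's feature centre — A: about +5, B: about +2, C: about +3, D: about -6. Region D is most negative.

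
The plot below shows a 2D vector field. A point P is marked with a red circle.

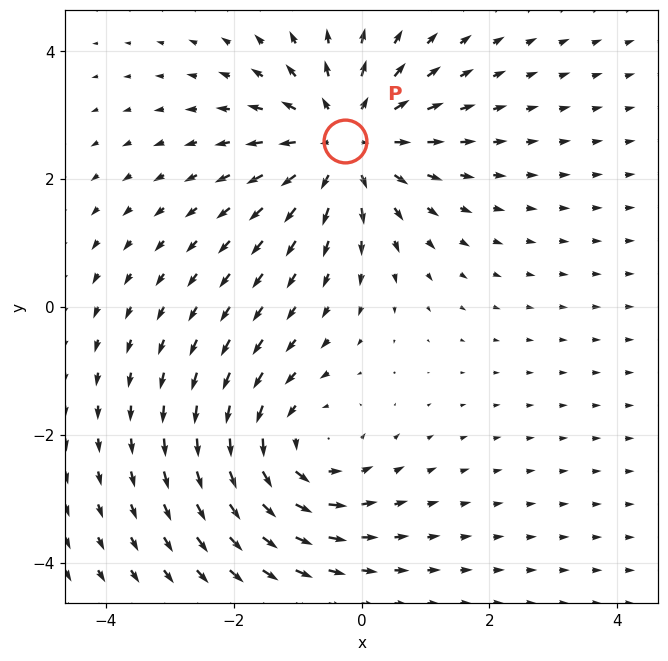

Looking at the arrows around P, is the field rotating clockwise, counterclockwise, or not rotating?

Near P at (-0.3, 2.6) the arrows show no circulation. The curl there is ≈0.

not rotating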